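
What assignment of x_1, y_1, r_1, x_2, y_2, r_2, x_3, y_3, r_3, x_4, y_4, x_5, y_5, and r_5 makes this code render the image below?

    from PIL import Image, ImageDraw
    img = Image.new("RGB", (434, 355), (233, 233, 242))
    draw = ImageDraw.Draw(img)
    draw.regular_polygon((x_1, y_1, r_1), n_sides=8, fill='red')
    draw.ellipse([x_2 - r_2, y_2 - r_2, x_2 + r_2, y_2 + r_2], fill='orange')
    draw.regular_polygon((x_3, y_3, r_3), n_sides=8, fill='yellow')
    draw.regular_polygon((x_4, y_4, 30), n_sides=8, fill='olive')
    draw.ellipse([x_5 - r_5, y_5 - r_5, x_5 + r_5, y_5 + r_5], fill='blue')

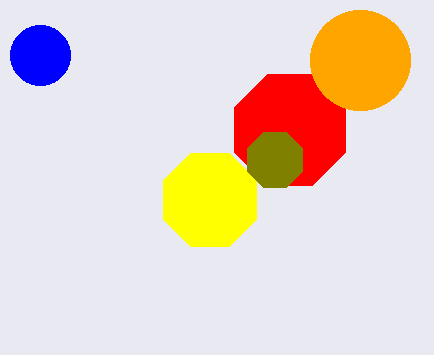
x_1 = 290
y_1 = 130
r_1 = 60
x_2 = 360
y_2 = 60
r_2 = 50
x_3 = 210
y_3 = 200
r_3 = 50
x_4 = 275
y_4 = 160
x_5 = 40
y_5 = 55
r_5 = 30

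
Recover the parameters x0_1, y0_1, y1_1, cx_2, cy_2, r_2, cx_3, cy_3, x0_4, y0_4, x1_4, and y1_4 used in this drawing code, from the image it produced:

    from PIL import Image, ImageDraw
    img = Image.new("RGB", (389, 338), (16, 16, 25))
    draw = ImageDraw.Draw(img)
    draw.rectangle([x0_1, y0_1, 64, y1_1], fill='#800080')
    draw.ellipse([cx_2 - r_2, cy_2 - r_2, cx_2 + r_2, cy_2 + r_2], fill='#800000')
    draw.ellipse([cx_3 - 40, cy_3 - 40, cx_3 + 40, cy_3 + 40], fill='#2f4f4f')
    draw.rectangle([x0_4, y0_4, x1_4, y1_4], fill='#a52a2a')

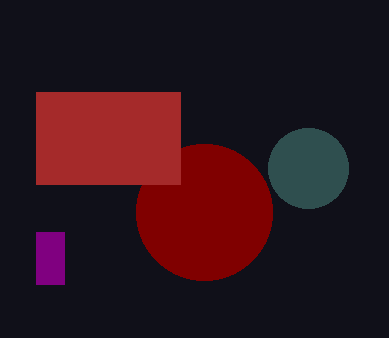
x0_1 = 36, y0_1 = 232, y1_1 = 284, cx_2 = 204, cy_2 = 212, r_2 = 68, cx_3 = 308, cy_3 = 168, x0_4 = 36, y0_4 = 92, x1_4 = 180, y1_4 = 184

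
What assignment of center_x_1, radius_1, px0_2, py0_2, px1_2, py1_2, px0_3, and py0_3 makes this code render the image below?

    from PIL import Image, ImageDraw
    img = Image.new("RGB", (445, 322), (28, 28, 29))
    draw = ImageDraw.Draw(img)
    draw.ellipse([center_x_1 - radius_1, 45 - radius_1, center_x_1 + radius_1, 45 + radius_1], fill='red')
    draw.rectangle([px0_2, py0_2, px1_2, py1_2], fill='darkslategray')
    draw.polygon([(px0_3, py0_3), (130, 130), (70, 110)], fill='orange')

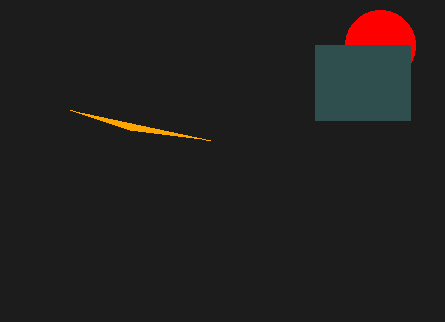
center_x_1 = 380, radius_1 = 35, px0_2 = 315, py0_2 = 45, px1_2 = 410, py1_2 = 120, px0_3 = 210, py0_3 = 140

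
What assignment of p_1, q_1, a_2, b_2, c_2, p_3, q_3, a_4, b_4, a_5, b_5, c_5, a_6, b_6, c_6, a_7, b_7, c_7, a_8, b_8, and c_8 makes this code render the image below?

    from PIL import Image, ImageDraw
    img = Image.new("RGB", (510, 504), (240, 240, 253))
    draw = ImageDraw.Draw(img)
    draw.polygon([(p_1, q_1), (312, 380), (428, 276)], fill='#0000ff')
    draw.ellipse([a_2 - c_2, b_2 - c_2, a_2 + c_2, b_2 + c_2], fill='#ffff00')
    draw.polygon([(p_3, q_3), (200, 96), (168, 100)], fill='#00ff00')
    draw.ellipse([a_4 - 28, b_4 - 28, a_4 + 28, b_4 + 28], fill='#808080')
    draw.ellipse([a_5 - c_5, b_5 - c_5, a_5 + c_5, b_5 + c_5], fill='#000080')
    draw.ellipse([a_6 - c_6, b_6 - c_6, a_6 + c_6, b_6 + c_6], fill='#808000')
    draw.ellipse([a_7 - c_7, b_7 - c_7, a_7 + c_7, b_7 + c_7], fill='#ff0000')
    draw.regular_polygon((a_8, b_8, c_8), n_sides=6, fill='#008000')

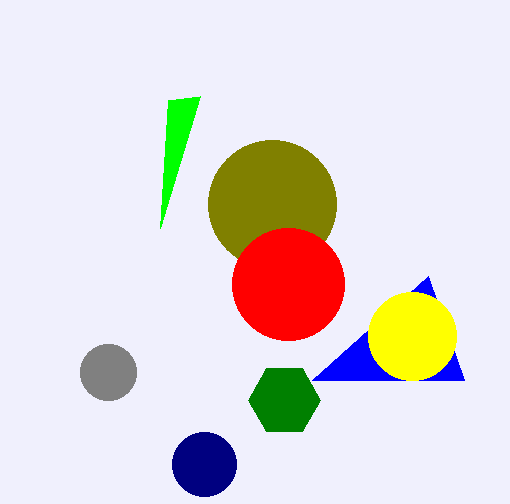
p_1 = 464; q_1 = 380; a_2 = 412; b_2 = 336; c_2 = 44; p_3 = 160; q_3 = 228; a_4 = 108; b_4 = 372; a_5 = 204; b_5 = 464; c_5 = 32; a_6 = 272; b_6 = 204; c_6 = 64; a_7 = 288; b_7 = 284; c_7 = 56; a_8 = 284; b_8 = 400; c_8 = 36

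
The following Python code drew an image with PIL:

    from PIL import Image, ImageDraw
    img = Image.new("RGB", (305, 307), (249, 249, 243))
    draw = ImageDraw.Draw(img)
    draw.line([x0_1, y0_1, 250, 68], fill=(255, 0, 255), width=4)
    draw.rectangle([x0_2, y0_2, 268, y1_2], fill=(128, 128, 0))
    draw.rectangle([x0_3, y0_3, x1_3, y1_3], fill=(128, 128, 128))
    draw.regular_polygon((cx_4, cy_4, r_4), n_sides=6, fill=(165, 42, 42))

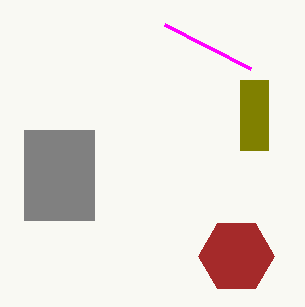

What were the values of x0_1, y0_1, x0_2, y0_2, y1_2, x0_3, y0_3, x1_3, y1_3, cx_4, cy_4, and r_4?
x0_1 = 164; y0_1 = 24; x0_2 = 240; y0_2 = 80; y1_2 = 150; x0_3 = 24; y0_3 = 130; x1_3 = 94; y1_3 = 220; cx_4 = 236; cy_4 = 256; r_4 = 38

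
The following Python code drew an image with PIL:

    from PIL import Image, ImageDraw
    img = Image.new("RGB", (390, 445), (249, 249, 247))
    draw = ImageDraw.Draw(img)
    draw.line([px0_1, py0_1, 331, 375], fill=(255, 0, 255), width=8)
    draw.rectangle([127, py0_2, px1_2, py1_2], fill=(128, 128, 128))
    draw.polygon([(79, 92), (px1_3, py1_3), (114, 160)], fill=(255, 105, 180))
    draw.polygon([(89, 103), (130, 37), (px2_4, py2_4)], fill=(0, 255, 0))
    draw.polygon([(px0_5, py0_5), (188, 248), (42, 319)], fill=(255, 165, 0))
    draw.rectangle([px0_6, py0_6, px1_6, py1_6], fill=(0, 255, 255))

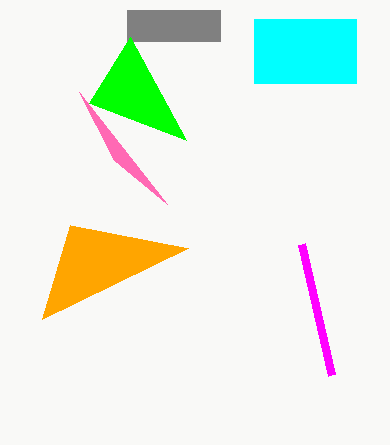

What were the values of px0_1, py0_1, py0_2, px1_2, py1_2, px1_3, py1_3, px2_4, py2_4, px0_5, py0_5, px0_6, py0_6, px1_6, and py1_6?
px0_1 = 301
py0_1 = 244
py0_2 = 10
px1_2 = 220
py1_2 = 41
px1_3 = 167
py1_3 = 204
px2_4 = 186
py2_4 = 140
px0_5 = 70
py0_5 = 225
px0_6 = 254
py0_6 = 19
px1_6 = 356
py1_6 = 83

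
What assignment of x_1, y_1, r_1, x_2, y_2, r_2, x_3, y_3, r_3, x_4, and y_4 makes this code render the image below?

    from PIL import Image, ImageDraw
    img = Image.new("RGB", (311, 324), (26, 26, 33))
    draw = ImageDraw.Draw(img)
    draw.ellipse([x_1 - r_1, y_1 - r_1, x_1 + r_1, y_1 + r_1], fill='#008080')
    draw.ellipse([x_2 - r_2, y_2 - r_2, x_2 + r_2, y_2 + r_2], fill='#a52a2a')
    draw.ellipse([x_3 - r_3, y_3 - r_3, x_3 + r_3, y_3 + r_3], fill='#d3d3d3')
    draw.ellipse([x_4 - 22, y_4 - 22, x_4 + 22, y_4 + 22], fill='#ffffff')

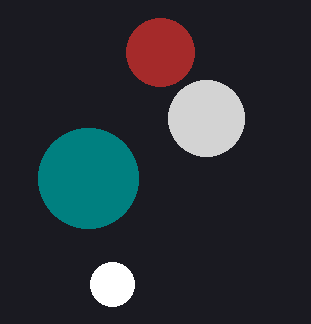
x_1 = 88; y_1 = 178; r_1 = 50; x_2 = 160; y_2 = 52; r_2 = 34; x_3 = 206; y_3 = 118; r_3 = 38; x_4 = 112; y_4 = 284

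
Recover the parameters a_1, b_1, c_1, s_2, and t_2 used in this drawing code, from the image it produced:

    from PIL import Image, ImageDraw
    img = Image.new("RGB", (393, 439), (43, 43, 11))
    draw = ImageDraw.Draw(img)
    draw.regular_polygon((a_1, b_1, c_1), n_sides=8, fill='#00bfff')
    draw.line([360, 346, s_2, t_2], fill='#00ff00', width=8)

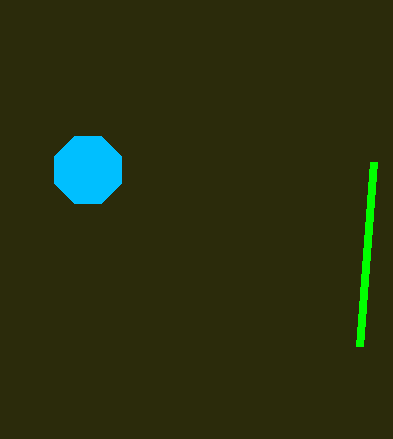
a_1 = 88; b_1 = 170; c_1 = 36; s_2 = 374; t_2 = 162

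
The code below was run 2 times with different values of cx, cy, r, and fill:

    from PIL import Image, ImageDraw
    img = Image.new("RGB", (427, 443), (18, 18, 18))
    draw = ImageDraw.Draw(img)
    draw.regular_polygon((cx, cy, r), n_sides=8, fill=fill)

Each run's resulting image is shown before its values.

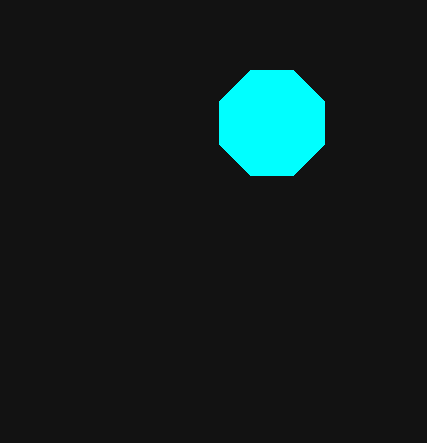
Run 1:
cx = 272; cy = 123; r = 57; fill = 'cyan'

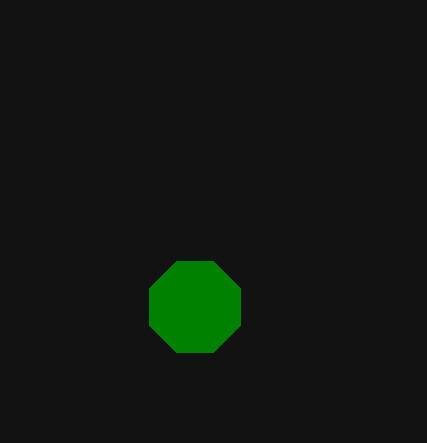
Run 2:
cx = 195
cy = 307
r = 49
fill = 'green'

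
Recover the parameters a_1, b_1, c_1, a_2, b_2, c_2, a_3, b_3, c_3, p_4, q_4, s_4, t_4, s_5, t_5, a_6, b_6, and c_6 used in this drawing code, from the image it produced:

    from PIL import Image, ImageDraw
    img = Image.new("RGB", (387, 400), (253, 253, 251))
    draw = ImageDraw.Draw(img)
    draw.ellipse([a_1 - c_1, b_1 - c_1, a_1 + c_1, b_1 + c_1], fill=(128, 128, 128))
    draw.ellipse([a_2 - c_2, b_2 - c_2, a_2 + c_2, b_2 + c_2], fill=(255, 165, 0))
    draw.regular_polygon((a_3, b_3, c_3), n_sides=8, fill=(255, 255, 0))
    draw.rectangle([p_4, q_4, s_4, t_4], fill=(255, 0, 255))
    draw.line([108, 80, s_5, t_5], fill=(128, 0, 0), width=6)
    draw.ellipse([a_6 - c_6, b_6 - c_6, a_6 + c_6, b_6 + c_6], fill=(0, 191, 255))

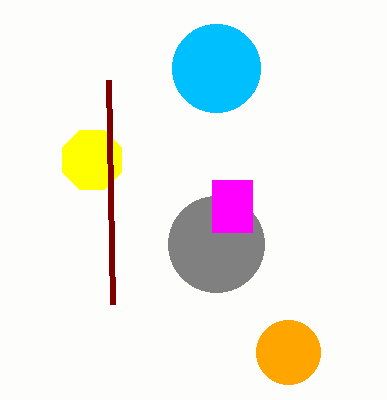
a_1 = 216; b_1 = 244; c_1 = 48; a_2 = 288; b_2 = 352; c_2 = 32; a_3 = 92; b_3 = 160; c_3 = 32; p_4 = 212; q_4 = 180; s_4 = 252; t_4 = 232; s_5 = 112; t_5 = 304; a_6 = 216; b_6 = 68; c_6 = 44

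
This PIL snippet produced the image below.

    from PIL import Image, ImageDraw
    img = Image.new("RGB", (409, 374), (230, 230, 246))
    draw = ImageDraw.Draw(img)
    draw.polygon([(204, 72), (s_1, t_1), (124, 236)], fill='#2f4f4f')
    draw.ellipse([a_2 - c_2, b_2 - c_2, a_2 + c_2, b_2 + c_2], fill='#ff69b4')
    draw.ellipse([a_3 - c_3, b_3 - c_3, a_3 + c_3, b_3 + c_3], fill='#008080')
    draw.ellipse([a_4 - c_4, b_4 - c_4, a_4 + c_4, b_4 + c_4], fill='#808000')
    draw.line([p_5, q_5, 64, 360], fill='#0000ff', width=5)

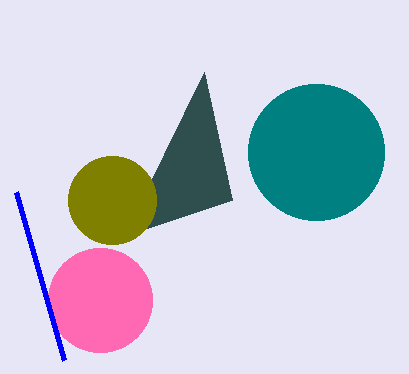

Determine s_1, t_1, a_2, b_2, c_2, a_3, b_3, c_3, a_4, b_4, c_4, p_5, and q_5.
s_1 = 232; t_1 = 200; a_2 = 100; b_2 = 300; c_2 = 52; a_3 = 316; b_3 = 152; c_3 = 68; a_4 = 112; b_4 = 200; c_4 = 44; p_5 = 16; q_5 = 192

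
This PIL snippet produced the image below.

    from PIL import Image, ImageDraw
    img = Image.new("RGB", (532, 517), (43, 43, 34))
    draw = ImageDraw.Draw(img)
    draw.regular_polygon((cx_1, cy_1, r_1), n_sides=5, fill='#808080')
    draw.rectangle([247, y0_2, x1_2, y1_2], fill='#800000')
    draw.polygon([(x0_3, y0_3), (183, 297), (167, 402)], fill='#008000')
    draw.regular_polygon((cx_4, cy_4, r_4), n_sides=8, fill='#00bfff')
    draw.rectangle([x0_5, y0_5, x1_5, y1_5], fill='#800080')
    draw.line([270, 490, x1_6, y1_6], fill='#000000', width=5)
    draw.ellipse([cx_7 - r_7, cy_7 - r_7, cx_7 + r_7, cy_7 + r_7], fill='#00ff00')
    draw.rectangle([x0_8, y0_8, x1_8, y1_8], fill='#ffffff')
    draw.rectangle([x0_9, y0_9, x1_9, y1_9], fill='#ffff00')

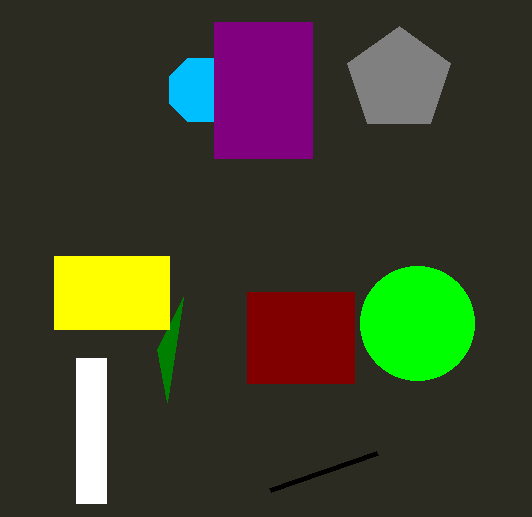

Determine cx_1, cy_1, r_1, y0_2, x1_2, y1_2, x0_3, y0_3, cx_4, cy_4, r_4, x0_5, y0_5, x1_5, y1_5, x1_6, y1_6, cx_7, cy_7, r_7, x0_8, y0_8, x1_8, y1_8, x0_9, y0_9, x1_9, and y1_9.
cx_1 = 399, cy_1 = 80, r_1 = 54, y0_2 = 292, x1_2 = 354, y1_2 = 383, x0_3 = 157, y0_3 = 349, cx_4 = 201, cy_4 = 90, r_4 = 34, x0_5 = 214, y0_5 = 22, x1_5 = 312, y1_5 = 158, x1_6 = 377, y1_6 = 453, cx_7 = 417, cy_7 = 323, r_7 = 57, x0_8 = 76, y0_8 = 358, x1_8 = 106, y1_8 = 503, x0_9 = 54, y0_9 = 256, x1_9 = 169, y1_9 = 329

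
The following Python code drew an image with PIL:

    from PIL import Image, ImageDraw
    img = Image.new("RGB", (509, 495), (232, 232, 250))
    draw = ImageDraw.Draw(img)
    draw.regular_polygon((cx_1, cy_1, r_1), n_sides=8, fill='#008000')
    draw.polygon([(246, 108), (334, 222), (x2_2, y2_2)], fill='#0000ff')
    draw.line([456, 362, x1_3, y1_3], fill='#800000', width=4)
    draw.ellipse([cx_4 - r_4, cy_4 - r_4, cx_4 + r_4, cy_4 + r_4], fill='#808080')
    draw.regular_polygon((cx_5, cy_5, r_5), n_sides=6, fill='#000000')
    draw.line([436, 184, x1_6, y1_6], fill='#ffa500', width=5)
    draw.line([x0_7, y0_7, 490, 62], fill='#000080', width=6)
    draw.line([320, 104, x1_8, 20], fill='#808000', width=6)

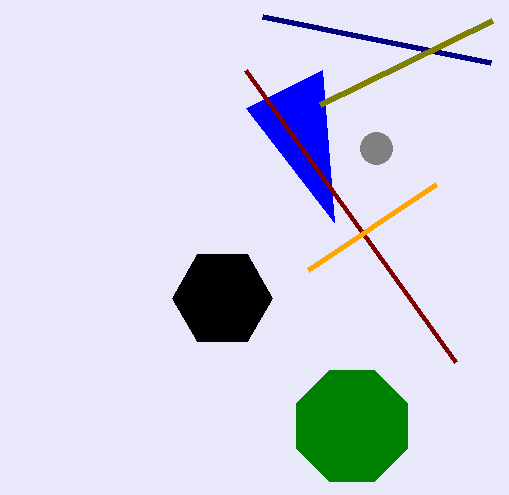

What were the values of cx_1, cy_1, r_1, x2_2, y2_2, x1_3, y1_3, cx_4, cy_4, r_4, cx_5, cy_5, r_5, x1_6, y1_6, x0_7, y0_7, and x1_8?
cx_1 = 352; cy_1 = 426; r_1 = 60; x2_2 = 322; y2_2 = 70; x1_3 = 246; y1_3 = 70; cx_4 = 376; cy_4 = 148; r_4 = 16; cx_5 = 222; cy_5 = 298; r_5 = 50; x1_6 = 308; y1_6 = 270; x0_7 = 262; y0_7 = 16; x1_8 = 492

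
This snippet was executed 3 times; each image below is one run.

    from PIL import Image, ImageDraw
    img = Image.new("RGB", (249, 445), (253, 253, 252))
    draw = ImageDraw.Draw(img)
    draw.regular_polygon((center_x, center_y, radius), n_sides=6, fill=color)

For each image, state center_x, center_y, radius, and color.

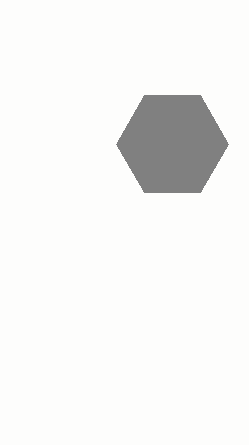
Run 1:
center_x = 172, center_y = 144, radius = 56, color = 'gray'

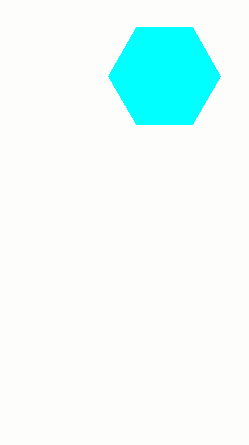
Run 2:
center_x = 164, center_y = 76, radius = 56, color = 'cyan'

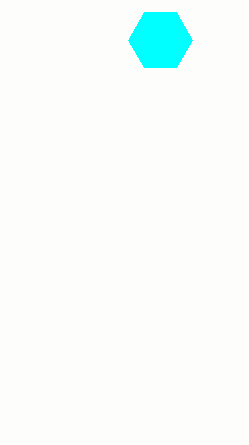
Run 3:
center_x = 160; center_y = 40; radius = 32; color = 'cyan'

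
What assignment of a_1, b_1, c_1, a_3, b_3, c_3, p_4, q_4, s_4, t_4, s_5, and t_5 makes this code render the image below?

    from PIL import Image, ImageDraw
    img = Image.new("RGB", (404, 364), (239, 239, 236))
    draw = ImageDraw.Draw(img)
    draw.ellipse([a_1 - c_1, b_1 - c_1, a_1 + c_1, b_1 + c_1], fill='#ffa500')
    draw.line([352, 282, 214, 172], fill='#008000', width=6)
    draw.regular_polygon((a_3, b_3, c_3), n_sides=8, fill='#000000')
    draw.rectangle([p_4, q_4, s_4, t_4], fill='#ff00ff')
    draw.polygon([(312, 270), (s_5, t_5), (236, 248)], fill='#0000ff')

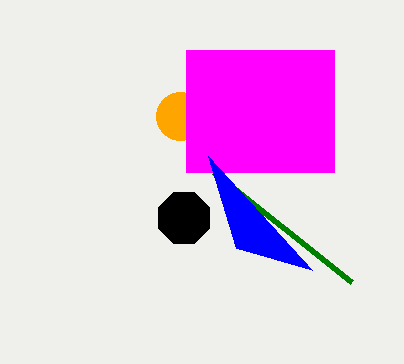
a_1 = 180
b_1 = 116
c_1 = 24
a_3 = 184
b_3 = 218
c_3 = 28
p_4 = 186
q_4 = 50
s_4 = 334
t_4 = 172
s_5 = 208
t_5 = 156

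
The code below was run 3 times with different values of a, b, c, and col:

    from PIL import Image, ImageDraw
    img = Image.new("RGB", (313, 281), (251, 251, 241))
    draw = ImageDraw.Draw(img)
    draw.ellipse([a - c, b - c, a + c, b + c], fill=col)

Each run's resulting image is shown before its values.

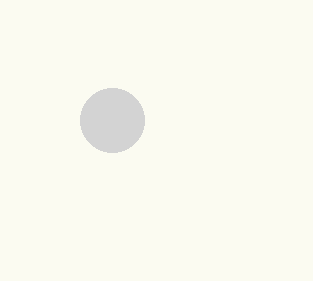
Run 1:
a = 112
b = 120
c = 32
col = 'lightgray'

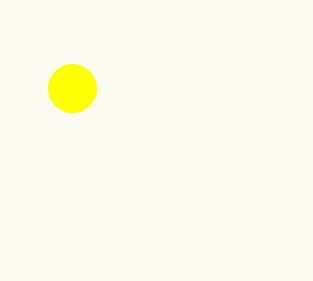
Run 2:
a = 72; b = 88; c = 24; col = 'yellow'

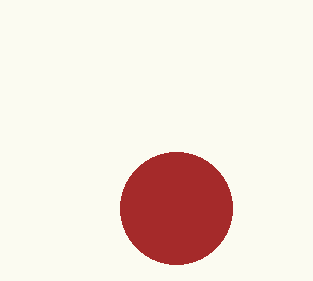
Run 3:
a = 176; b = 208; c = 56; col = 'brown'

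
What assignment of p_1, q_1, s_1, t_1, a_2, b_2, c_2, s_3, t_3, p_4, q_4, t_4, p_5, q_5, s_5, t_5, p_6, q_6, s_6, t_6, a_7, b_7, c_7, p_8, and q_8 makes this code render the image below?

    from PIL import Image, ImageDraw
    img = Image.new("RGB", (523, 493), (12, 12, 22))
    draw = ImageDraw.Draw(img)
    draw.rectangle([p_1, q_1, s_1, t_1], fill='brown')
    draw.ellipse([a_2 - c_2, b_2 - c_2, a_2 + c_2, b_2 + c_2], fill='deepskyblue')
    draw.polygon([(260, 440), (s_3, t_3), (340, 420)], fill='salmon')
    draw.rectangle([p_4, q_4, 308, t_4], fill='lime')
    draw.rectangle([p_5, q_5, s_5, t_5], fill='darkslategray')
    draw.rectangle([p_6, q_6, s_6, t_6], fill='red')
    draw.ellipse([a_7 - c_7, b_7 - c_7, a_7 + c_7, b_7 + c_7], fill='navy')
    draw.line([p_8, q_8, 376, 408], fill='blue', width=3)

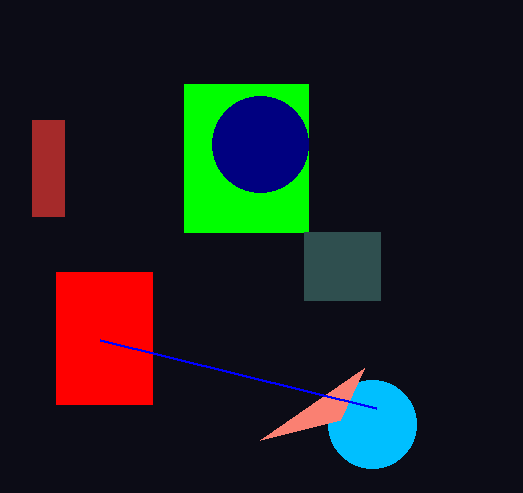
p_1 = 32; q_1 = 120; s_1 = 64; t_1 = 216; a_2 = 372; b_2 = 424; c_2 = 44; s_3 = 364; t_3 = 368; p_4 = 184; q_4 = 84; t_4 = 232; p_5 = 304; q_5 = 232; s_5 = 380; t_5 = 300; p_6 = 56; q_6 = 272; s_6 = 152; t_6 = 404; a_7 = 260; b_7 = 144; c_7 = 48; p_8 = 100; q_8 = 340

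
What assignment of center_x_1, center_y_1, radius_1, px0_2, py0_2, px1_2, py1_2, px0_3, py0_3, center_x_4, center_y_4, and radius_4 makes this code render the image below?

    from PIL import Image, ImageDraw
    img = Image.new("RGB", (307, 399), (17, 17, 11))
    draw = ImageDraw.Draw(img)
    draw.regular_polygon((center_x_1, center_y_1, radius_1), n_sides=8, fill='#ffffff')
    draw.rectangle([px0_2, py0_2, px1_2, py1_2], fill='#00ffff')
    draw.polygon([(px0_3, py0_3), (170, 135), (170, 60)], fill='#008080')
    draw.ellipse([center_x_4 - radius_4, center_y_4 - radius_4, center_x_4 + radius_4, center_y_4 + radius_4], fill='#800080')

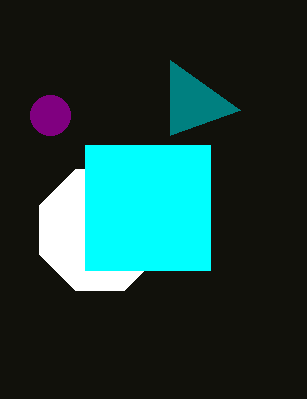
center_x_1 = 100
center_y_1 = 230
radius_1 = 65
px0_2 = 85
py0_2 = 145
px1_2 = 210
py1_2 = 270
px0_3 = 240
py0_3 = 110
center_x_4 = 50
center_y_4 = 115
radius_4 = 20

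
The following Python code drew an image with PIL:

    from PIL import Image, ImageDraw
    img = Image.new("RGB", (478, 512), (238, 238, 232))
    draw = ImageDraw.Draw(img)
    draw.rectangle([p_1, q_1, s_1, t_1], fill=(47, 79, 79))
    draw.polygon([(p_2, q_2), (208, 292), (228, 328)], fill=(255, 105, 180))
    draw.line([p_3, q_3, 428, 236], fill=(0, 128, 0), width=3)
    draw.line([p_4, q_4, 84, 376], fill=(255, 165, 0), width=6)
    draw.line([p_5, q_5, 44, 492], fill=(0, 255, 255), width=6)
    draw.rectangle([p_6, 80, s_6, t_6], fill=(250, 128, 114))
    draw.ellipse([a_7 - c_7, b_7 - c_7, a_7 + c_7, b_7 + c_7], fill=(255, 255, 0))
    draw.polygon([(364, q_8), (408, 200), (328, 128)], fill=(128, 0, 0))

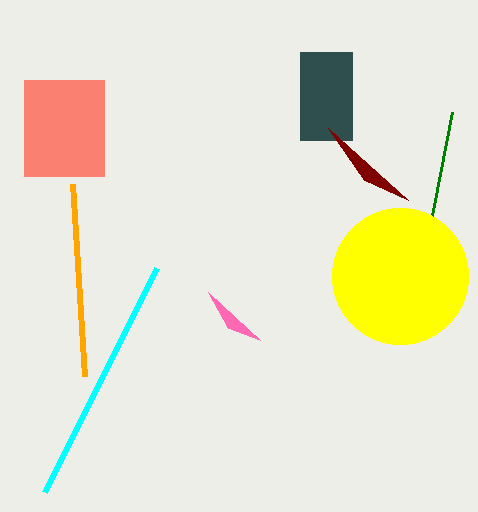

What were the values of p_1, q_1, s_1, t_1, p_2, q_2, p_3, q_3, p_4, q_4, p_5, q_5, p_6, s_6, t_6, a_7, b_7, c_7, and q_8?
p_1 = 300, q_1 = 52, s_1 = 352, t_1 = 140, p_2 = 260, q_2 = 340, p_3 = 452, q_3 = 112, p_4 = 72, q_4 = 184, p_5 = 156, q_5 = 268, p_6 = 24, s_6 = 104, t_6 = 176, a_7 = 400, b_7 = 276, c_7 = 68, q_8 = 180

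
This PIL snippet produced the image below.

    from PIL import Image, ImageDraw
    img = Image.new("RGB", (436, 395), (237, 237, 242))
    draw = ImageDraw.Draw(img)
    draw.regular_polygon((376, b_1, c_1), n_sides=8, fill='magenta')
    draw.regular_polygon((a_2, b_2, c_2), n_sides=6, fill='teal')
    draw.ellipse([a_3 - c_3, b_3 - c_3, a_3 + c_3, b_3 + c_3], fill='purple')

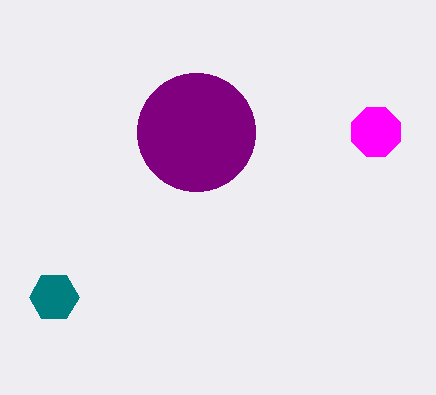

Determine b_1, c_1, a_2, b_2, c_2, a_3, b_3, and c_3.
b_1 = 132, c_1 = 26, a_2 = 54, b_2 = 297, c_2 = 25, a_3 = 196, b_3 = 132, c_3 = 59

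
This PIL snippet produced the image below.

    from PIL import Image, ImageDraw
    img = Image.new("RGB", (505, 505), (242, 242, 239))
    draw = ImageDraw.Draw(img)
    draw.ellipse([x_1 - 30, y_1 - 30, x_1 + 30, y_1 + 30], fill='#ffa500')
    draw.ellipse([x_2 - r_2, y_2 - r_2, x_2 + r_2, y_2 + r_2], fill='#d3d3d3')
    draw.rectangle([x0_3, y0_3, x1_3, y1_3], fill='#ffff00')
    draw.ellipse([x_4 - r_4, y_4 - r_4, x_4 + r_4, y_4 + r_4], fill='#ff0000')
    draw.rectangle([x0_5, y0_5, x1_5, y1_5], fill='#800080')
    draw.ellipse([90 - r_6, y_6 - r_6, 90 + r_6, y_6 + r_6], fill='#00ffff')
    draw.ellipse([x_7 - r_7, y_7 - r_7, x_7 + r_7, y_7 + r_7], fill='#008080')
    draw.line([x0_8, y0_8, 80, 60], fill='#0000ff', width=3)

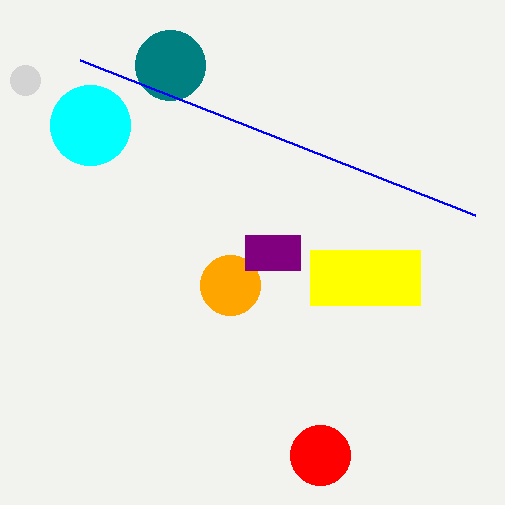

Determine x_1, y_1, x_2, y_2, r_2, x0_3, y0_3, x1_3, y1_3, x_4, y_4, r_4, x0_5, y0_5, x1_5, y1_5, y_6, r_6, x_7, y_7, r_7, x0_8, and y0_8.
x_1 = 230; y_1 = 285; x_2 = 25; y_2 = 80; r_2 = 15; x0_3 = 310; y0_3 = 250; x1_3 = 420; y1_3 = 305; x_4 = 320; y_4 = 455; r_4 = 30; x0_5 = 245; y0_5 = 235; x1_5 = 300; y1_5 = 270; y_6 = 125; r_6 = 40; x_7 = 170; y_7 = 65; r_7 = 35; x0_8 = 475; y0_8 = 215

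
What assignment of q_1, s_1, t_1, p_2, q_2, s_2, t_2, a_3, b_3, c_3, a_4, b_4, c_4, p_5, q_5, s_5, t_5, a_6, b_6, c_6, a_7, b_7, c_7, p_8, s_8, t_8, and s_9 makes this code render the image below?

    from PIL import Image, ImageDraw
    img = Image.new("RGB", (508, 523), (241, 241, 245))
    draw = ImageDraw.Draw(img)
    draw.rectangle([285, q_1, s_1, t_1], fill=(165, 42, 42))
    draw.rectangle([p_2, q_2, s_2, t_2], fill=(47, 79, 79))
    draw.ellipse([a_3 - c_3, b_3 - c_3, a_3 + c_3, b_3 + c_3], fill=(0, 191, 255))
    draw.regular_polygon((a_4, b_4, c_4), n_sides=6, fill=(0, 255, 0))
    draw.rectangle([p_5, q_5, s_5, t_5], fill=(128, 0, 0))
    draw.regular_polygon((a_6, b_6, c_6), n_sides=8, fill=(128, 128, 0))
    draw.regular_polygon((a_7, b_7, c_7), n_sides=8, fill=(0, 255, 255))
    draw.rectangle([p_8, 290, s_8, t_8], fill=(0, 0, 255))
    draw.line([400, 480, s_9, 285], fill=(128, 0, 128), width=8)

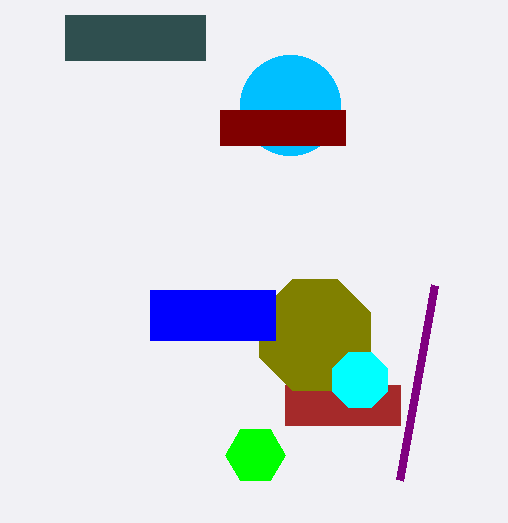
q_1 = 385, s_1 = 400, t_1 = 425, p_2 = 65, q_2 = 15, s_2 = 205, t_2 = 60, a_3 = 290, b_3 = 105, c_3 = 50, a_4 = 255, b_4 = 455, c_4 = 30, p_5 = 220, q_5 = 110, s_5 = 345, t_5 = 145, a_6 = 315, b_6 = 335, c_6 = 60, a_7 = 360, b_7 = 380, c_7 = 30, p_8 = 150, s_8 = 275, t_8 = 340, s_9 = 435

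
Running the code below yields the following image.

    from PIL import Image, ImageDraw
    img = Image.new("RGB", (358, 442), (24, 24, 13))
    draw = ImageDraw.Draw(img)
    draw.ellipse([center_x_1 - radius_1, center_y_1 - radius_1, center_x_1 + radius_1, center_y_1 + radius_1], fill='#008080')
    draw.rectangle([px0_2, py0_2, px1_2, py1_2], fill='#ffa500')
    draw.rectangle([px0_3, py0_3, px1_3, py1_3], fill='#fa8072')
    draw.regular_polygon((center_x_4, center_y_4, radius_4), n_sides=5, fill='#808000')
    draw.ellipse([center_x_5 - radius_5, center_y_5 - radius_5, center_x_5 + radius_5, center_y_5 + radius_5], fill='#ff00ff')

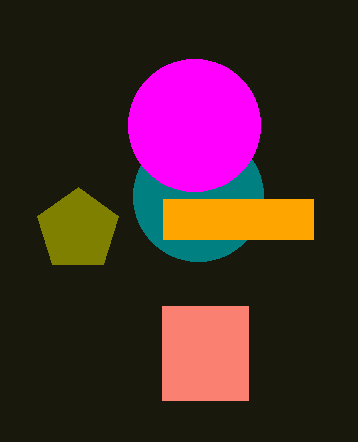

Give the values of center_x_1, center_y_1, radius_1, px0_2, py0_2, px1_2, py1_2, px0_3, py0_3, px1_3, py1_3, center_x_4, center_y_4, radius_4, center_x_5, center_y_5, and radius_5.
center_x_1 = 198; center_y_1 = 196; radius_1 = 65; px0_2 = 163; py0_2 = 199; px1_2 = 313; py1_2 = 239; px0_3 = 162; py0_3 = 306; px1_3 = 248; py1_3 = 400; center_x_4 = 78; center_y_4 = 230; radius_4 = 43; center_x_5 = 194; center_y_5 = 125; radius_5 = 66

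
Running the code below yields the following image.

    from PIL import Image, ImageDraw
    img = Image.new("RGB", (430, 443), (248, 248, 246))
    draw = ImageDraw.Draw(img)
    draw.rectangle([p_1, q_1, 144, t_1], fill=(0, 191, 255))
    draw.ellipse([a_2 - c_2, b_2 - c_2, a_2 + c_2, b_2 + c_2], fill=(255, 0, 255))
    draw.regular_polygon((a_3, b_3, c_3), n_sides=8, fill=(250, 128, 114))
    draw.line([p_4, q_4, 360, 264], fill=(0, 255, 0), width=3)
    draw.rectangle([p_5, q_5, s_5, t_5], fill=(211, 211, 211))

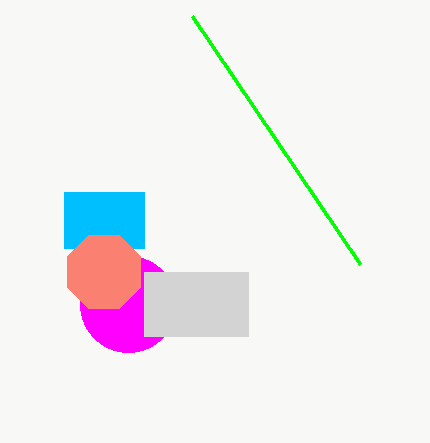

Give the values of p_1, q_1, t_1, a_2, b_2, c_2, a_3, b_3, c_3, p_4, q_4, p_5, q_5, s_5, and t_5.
p_1 = 64, q_1 = 192, t_1 = 248, a_2 = 128, b_2 = 304, c_2 = 48, a_3 = 104, b_3 = 272, c_3 = 40, p_4 = 192, q_4 = 16, p_5 = 144, q_5 = 272, s_5 = 248, t_5 = 336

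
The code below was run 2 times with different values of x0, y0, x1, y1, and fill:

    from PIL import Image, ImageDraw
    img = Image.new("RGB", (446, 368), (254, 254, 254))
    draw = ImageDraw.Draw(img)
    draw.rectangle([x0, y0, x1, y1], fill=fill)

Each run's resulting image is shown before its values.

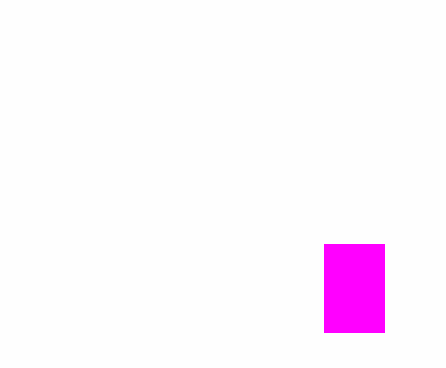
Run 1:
x0 = 324; y0 = 244; x1 = 384; y1 = 332; fill = 'magenta'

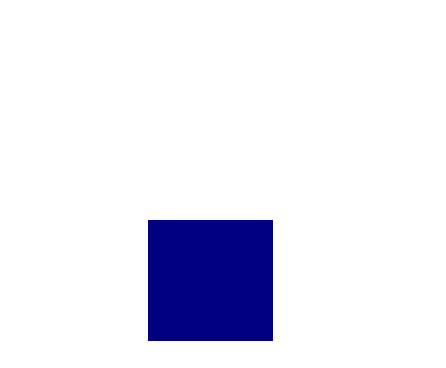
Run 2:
x0 = 148; y0 = 220; x1 = 272; y1 = 340; fill = 'navy'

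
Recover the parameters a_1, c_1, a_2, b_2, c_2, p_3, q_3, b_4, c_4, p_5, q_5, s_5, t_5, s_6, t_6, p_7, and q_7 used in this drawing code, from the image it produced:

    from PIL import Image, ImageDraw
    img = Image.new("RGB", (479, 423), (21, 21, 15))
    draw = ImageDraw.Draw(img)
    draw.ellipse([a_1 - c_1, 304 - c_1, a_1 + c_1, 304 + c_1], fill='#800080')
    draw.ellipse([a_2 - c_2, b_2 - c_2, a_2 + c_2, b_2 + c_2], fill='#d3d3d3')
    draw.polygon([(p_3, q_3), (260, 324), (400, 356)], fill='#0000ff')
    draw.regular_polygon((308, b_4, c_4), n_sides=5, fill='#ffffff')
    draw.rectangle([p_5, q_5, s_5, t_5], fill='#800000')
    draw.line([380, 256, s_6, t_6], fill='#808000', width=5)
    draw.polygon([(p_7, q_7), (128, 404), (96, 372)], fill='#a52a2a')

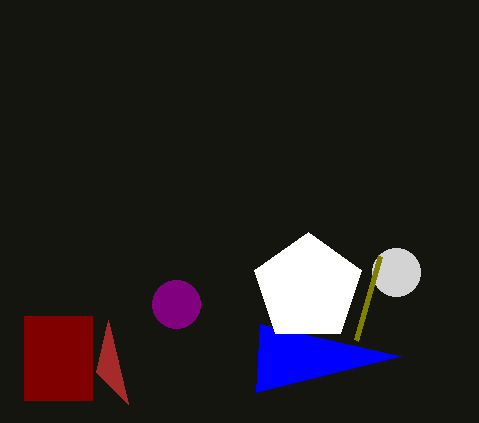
a_1 = 176, c_1 = 24, a_2 = 396, b_2 = 272, c_2 = 24, p_3 = 256, q_3 = 392, b_4 = 288, c_4 = 56, p_5 = 24, q_5 = 316, s_5 = 92, t_5 = 400, s_6 = 356, t_6 = 340, p_7 = 108, q_7 = 320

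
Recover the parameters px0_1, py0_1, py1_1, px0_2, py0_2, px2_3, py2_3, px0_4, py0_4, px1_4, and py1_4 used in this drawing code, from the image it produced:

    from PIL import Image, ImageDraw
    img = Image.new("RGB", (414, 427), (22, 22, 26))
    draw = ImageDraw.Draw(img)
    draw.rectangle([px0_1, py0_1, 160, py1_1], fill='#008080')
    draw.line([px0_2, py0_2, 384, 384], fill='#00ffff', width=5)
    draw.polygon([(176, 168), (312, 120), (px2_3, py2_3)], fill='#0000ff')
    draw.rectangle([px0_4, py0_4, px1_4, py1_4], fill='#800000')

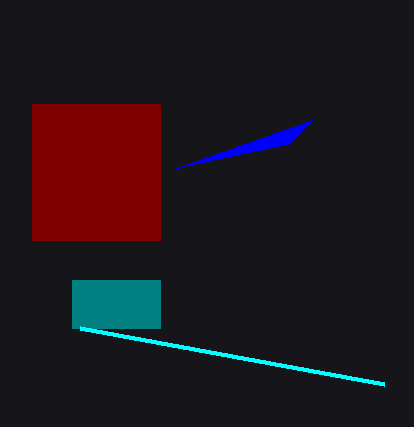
px0_1 = 72
py0_1 = 280
py1_1 = 328
px0_2 = 80
py0_2 = 328
px2_3 = 288
py2_3 = 144
px0_4 = 32
py0_4 = 104
px1_4 = 160
py1_4 = 240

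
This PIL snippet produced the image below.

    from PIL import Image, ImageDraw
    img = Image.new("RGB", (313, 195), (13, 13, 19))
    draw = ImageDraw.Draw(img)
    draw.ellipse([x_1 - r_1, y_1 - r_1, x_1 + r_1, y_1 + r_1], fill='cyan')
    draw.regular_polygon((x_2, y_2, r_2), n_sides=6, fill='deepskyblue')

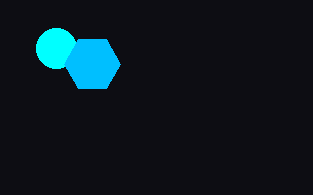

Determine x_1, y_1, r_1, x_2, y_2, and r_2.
x_1 = 56; y_1 = 48; r_1 = 20; x_2 = 92; y_2 = 64; r_2 = 28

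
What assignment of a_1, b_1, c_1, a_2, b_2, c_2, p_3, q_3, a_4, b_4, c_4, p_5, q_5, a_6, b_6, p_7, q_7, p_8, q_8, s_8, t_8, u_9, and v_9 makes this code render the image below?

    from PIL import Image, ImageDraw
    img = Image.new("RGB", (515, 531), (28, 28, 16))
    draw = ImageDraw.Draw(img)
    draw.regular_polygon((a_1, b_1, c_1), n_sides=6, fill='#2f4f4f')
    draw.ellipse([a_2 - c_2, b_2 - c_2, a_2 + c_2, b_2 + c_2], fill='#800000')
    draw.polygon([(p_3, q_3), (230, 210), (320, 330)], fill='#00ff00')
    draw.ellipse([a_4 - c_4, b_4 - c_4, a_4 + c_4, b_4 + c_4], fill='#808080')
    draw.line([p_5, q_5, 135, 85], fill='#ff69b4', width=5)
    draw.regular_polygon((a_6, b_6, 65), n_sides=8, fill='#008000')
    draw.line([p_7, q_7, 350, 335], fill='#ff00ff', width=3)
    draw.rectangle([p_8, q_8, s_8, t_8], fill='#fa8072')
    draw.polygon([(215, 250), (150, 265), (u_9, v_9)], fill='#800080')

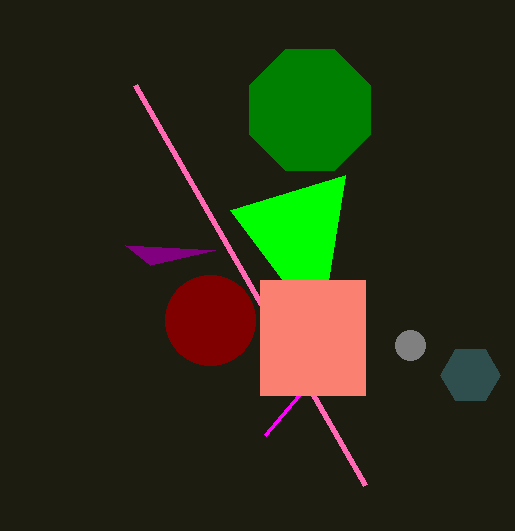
a_1 = 470, b_1 = 375, c_1 = 30, a_2 = 210, b_2 = 320, c_2 = 45, p_3 = 345, q_3 = 175, a_4 = 410, b_4 = 345, c_4 = 15, p_5 = 365, q_5 = 485, a_6 = 310, b_6 = 110, p_7 = 265, q_7 = 435, p_8 = 260, q_8 = 280, s_8 = 365, t_8 = 395, u_9 = 125, v_9 = 245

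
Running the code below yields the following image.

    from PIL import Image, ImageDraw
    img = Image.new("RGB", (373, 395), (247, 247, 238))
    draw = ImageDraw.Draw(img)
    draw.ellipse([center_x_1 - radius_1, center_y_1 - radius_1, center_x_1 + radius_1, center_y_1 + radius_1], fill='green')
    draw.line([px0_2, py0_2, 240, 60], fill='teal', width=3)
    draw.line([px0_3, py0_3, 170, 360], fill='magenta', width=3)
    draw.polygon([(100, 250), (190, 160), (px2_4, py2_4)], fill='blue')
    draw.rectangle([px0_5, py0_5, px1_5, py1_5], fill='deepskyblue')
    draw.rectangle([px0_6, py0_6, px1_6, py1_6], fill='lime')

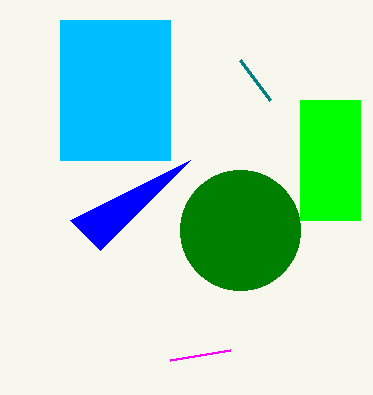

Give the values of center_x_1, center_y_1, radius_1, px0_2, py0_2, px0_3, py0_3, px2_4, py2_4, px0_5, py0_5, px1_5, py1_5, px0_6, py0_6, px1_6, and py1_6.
center_x_1 = 240; center_y_1 = 230; radius_1 = 60; px0_2 = 270; py0_2 = 100; px0_3 = 230; py0_3 = 350; px2_4 = 70; py2_4 = 220; px0_5 = 60; py0_5 = 20; px1_5 = 170; py1_5 = 160; px0_6 = 300; py0_6 = 100; px1_6 = 360; py1_6 = 220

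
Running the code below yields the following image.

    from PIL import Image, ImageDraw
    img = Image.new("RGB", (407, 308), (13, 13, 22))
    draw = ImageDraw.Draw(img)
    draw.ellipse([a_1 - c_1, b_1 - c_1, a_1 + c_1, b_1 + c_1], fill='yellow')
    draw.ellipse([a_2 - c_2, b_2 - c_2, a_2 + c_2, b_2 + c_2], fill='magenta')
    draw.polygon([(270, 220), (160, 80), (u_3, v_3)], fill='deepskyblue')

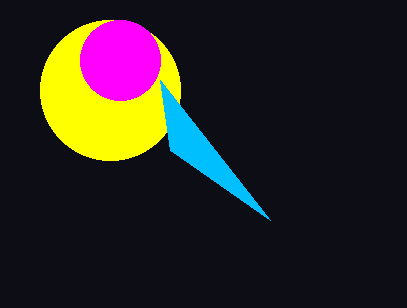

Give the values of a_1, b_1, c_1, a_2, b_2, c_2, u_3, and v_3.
a_1 = 110
b_1 = 90
c_1 = 70
a_2 = 120
b_2 = 60
c_2 = 40
u_3 = 170
v_3 = 150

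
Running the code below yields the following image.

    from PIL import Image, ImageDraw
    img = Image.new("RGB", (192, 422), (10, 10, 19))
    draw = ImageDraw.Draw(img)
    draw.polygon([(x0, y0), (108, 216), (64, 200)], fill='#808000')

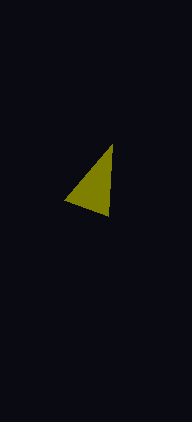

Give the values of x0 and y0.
x0 = 112
y0 = 144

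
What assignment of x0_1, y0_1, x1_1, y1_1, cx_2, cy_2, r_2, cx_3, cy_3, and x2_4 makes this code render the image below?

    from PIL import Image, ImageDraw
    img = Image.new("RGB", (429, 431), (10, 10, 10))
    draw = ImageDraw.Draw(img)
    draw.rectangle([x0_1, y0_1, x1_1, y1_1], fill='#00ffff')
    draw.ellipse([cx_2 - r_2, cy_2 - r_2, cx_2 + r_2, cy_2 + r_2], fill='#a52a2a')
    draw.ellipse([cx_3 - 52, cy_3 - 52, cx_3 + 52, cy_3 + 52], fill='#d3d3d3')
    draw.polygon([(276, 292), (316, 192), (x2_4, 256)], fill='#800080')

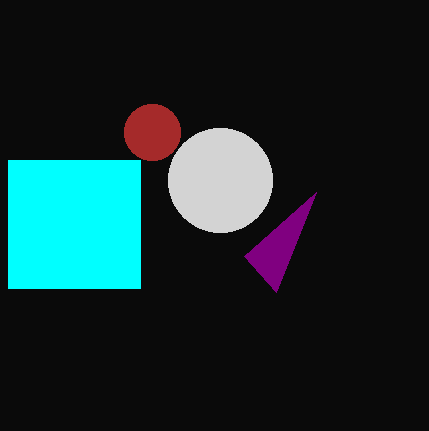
x0_1 = 8
y0_1 = 160
x1_1 = 140
y1_1 = 288
cx_2 = 152
cy_2 = 132
r_2 = 28
cx_3 = 220
cy_3 = 180
x2_4 = 244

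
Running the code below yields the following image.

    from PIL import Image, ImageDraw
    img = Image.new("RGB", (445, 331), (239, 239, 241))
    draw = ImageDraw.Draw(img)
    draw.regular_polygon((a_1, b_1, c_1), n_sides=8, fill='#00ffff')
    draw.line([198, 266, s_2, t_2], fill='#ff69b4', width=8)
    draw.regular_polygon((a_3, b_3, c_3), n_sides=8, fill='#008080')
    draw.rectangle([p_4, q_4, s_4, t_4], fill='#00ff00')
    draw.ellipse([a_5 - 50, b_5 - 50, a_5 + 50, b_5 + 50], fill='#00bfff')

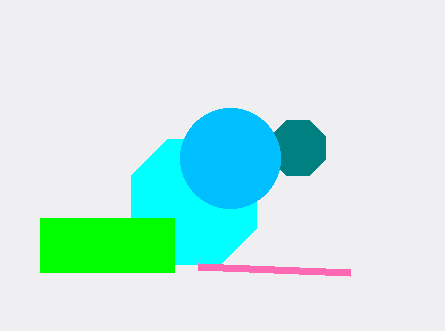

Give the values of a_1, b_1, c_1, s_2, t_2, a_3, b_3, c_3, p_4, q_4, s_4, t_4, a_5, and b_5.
a_1 = 194, b_1 = 202, c_1 = 68, s_2 = 350, t_2 = 272, a_3 = 298, b_3 = 148, c_3 = 30, p_4 = 40, q_4 = 218, s_4 = 174, t_4 = 272, a_5 = 230, b_5 = 158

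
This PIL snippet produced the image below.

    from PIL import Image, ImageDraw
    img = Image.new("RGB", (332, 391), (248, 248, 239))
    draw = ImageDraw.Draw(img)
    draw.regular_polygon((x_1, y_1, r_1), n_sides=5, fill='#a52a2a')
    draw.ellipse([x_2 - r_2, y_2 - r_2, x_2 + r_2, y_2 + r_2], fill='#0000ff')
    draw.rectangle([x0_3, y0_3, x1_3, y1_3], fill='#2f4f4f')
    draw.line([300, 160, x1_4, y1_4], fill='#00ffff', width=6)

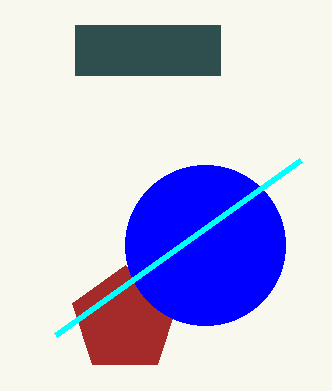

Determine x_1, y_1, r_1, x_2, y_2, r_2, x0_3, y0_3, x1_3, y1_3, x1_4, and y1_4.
x_1 = 125; y_1 = 320; r_1 = 55; x_2 = 205; y_2 = 245; r_2 = 80; x0_3 = 75; y0_3 = 25; x1_3 = 220; y1_3 = 75; x1_4 = 55; y1_4 = 335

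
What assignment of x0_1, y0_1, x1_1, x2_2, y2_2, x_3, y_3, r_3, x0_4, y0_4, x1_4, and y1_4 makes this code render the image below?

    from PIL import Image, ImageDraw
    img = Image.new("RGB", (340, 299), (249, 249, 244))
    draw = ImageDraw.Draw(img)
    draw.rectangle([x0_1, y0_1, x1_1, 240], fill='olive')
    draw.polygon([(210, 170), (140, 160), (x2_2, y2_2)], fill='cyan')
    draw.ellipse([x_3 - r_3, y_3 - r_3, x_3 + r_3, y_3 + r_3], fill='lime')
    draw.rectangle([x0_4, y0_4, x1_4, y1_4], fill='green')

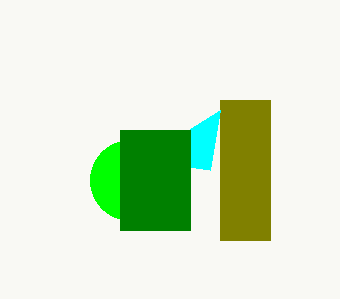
x0_1 = 220, y0_1 = 100, x1_1 = 270, x2_2 = 220, y2_2 = 110, x_3 = 130, y_3 = 180, r_3 = 40, x0_4 = 120, y0_4 = 130, x1_4 = 190, y1_4 = 230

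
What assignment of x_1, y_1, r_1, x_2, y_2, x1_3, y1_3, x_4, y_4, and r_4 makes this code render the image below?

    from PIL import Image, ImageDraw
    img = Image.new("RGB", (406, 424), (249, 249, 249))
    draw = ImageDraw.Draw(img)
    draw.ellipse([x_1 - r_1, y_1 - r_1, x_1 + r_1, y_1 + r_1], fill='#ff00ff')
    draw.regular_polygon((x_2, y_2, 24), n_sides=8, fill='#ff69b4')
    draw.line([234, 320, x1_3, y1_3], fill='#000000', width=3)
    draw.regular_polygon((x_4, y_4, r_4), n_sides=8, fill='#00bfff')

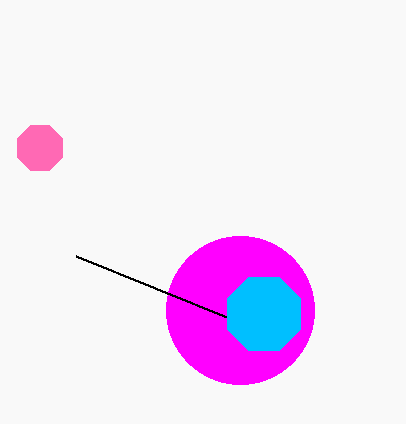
x_1 = 240; y_1 = 310; r_1 = 74; x_2 = 40; y_2 = 148; x1_3 = 76; y1_3 = 256; x_4 = 264; y_4 = 314; r_4 = 40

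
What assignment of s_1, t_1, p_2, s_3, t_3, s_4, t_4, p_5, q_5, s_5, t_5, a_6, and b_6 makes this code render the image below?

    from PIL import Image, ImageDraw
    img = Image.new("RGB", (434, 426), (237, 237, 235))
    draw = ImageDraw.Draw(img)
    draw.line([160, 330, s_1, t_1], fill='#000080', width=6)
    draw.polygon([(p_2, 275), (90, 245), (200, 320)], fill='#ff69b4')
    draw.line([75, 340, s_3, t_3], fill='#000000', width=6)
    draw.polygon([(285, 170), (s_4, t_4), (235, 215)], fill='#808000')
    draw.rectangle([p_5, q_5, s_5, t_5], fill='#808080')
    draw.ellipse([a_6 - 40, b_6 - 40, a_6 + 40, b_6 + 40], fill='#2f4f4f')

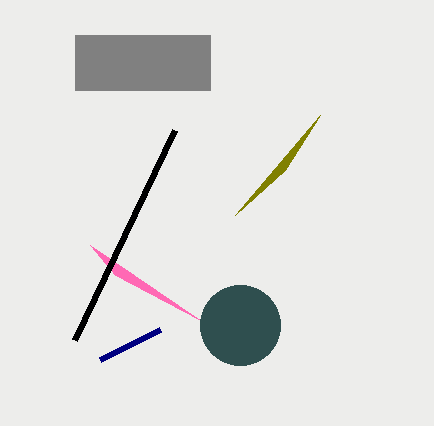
s_1 = 100
t_1 = 360
p_2 = 115
s_3 = 175
t_3 = 130
s_4 = 320
t_4 = 115
p_5 = 75
q_5 = 35
s_5 = 210
t_5 = 90
a_6 = 240
b_6 = 325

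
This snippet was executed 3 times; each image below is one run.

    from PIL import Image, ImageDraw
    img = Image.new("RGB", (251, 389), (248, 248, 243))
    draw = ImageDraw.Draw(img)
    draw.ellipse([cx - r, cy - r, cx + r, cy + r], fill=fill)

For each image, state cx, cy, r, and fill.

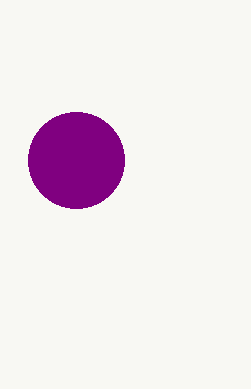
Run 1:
cx = 76, cy = 160, r = 48, fill = 'purple'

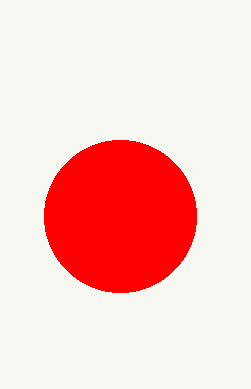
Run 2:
cx = 120
cy = 216
r = 76
fill = 'red'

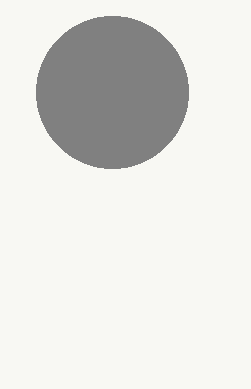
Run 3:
cx = 112
cy = 92
r = 76
fill = 'gray'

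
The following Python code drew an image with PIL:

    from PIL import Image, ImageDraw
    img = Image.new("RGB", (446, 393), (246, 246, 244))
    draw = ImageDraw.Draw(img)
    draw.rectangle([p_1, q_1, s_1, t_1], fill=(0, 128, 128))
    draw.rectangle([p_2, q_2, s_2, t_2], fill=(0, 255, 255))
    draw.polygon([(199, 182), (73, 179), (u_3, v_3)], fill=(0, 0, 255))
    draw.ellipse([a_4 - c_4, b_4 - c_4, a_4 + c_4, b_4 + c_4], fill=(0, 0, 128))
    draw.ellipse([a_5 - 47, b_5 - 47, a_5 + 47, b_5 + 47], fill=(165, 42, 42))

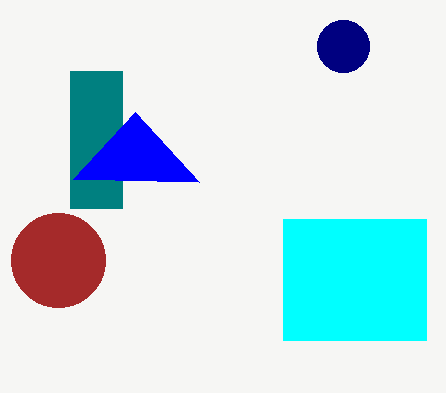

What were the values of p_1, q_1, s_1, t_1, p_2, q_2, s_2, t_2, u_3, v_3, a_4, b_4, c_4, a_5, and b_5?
p_1 = 70; q_1 = 71; s_1 = 122; t_1 = 208; p_2 = 283; q_2 = 219; s_2 = 426; t_2 = 340; u_3 = 135; v_3 = 112; a_4 = 343; b_4 = 46; c_4 = 26; a_5 = 58; b_5 = 260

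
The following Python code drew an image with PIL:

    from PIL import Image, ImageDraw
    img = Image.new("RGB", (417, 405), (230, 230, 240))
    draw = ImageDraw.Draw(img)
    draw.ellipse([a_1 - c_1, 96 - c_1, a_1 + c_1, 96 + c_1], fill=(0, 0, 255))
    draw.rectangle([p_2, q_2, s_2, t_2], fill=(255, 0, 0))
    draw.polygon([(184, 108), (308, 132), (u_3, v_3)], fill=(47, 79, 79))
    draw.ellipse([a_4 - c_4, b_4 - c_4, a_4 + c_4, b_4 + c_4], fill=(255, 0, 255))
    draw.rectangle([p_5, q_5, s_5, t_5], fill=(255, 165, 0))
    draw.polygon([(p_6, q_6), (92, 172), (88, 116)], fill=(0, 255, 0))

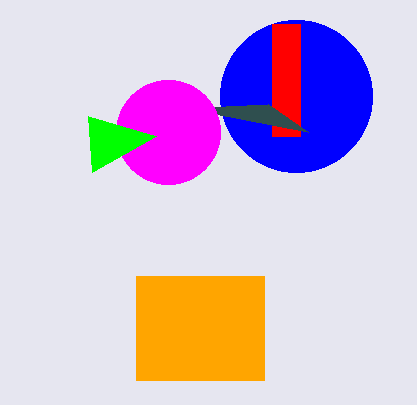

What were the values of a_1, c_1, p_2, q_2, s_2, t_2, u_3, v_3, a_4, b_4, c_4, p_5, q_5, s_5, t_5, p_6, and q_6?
a_1 = 296, c_1 = 76, p_2 = 272, q_2 = 24, s_2 = 300, t_2 = 136, u_3 = 268, v_3 = 104, a_4 = 168, b_4 = 132, c_4 = 52, p_5 = 136, q_5 = 276, s_5 = 264, t_5 = 380, p_6 = 156, q_6 = 136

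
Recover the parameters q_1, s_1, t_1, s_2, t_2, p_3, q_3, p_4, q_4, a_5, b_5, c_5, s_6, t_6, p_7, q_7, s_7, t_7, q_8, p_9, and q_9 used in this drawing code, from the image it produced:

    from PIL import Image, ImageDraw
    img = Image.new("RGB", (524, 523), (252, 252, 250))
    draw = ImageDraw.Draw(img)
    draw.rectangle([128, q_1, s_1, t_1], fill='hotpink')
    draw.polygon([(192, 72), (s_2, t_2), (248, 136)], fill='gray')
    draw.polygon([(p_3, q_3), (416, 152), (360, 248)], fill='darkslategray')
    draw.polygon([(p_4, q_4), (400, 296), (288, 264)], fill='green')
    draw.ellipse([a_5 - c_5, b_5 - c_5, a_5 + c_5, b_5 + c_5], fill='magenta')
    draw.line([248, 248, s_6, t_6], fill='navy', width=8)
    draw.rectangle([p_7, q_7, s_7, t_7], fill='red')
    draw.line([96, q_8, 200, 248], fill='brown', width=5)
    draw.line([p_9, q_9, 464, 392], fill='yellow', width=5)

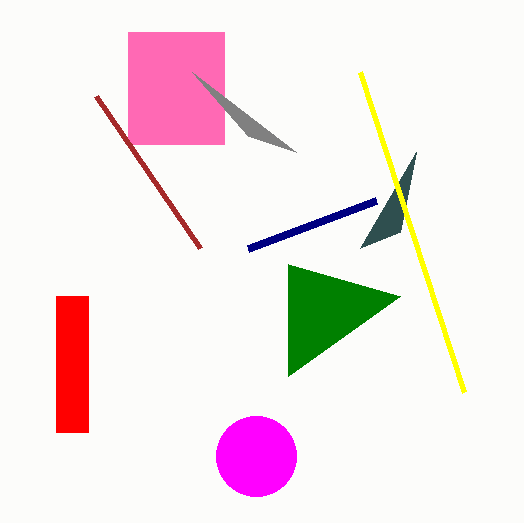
q_1 = 32; s_1 = 224; t_1 = 144; s_2 = 296; t_2 = 152; p_3 = 400; q_3 = 232; p_4 = 288; q_4 = 376; a_5 = 256; b_5 = 456; c_5 = 40; s_6 = 376; t_6 = 200; p_7 = 56; q_7 = 296; s_7 = 88; t_7 = 432; q_8 = 96; p_9 = 360; q_9 = 72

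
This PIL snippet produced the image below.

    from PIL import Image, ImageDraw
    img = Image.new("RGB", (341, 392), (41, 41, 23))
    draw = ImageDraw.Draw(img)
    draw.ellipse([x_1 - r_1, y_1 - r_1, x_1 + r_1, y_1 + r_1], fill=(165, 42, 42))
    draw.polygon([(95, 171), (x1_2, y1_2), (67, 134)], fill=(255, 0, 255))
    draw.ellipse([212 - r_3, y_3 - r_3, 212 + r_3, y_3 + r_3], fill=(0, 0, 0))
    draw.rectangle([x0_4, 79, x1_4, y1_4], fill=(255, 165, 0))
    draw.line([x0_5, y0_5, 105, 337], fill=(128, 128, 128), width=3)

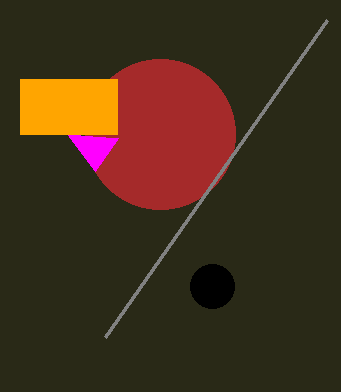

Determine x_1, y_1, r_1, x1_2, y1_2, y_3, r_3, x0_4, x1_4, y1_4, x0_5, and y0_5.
x_1 = 160; y_1 = 134; r_1 = 75; x1_2 = 118; y1_2 = 138; y_3 = 286; r_3 = 22; x0_4 = 20; x1_4 = 117; y1_4 = 134; x0_5 = 327; y0_5 = 20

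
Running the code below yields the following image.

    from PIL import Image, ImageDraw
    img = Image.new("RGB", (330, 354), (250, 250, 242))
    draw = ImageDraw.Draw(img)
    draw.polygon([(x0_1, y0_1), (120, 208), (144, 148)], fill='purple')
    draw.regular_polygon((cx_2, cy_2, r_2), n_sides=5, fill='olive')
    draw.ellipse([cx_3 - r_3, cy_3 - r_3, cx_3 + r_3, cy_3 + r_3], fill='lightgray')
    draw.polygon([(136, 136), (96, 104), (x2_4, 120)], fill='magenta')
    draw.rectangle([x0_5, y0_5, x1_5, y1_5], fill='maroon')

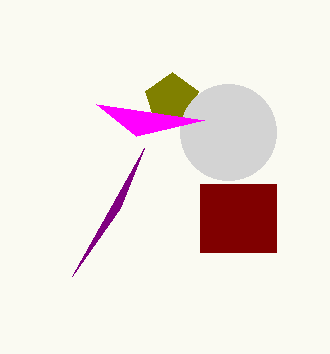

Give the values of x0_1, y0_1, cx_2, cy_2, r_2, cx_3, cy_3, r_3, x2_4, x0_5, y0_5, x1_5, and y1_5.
x0_1 = 72
y0_1 = 276
cx_2 = 172
cy_2 = 100
r_2 = 28
cx_3 = 228
cy_3 = 132
r_3 = 48
x2_4 = 204
x0_5 = 200
y0_5 = 184
x1_5 = 276
y1_5 = 252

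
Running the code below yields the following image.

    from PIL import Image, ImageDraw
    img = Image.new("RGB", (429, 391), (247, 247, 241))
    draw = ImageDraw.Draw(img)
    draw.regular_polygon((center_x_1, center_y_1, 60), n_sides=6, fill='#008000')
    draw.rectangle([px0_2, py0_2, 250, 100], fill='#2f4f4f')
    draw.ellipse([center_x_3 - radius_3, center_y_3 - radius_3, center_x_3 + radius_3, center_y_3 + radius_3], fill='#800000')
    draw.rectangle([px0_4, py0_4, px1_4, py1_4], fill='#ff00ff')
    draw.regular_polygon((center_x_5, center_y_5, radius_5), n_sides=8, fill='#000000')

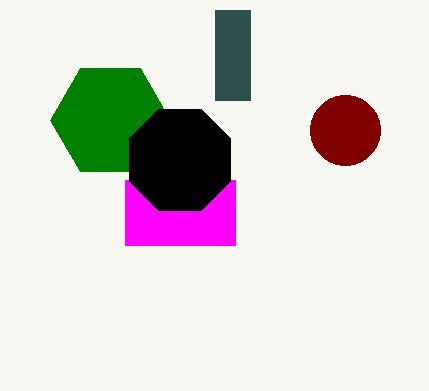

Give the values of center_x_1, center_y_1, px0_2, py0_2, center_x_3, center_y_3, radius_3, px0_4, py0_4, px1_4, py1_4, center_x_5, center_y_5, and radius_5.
center_x_1 = 110; center_y_1 = 120; px0_2 = 215; py0_2 = 10; center_x_3 = 345; center_y_3 = 130; radius_3 = 35; px0_4 = 125; py0_4 = 180; px1_4 = 235; py1_4 = 245; center_x_5 = 180; center_y_5 = 160; radius_5 = 55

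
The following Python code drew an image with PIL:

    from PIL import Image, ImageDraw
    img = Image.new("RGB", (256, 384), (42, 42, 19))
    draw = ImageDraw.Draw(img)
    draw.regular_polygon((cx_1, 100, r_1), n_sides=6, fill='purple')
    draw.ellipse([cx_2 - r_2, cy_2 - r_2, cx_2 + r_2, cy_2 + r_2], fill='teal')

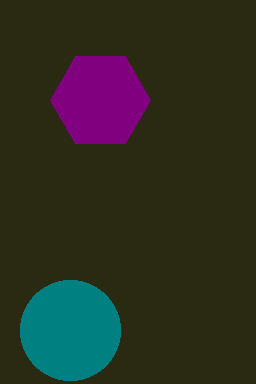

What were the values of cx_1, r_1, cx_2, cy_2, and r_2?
cx_1 = 100, r_1 = 50, cx_2 = 70, cy_2 = 330, r_2 = 50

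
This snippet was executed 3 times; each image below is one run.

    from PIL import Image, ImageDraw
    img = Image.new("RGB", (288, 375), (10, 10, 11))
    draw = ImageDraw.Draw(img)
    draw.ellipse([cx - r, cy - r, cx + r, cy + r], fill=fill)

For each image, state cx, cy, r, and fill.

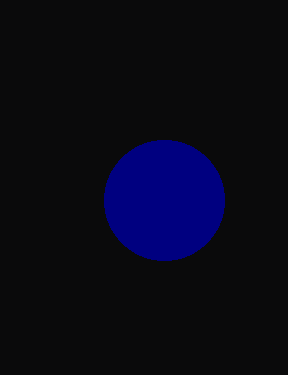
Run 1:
cx = 164; cy = 200; r = 60; fill = 'navy'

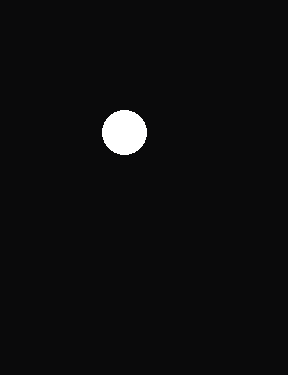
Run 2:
cx = 124
cy = 132
r = 22
fill = 'white'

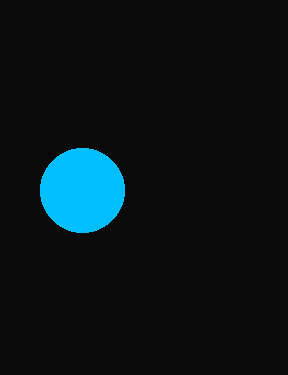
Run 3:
cx = 82, cy = 190, r = 42, fill = 'deepskyblue'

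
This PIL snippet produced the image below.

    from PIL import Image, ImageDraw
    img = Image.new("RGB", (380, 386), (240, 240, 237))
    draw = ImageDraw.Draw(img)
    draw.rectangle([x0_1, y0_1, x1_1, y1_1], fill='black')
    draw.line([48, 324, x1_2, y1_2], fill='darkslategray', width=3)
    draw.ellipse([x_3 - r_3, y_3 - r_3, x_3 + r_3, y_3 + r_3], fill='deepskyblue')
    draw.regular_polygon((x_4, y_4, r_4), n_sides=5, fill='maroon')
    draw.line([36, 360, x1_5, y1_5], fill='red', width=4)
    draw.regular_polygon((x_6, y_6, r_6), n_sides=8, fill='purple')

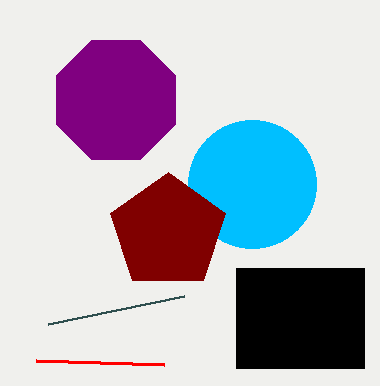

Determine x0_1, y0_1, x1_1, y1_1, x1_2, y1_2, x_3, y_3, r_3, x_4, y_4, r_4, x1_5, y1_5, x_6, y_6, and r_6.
x0_1 = 236; y0_1 = 268; x1_1 = 364; y1_1 = 368; x1_2 = 184; y1_2 = 296; x_3 = 252; y_3 = 184; r_3 = 64; x_4 = 168; y_4 = 232; r_4 = 60; x1_5 = 164; y1_5 = 364; x_6 = 116; y_6 = 100; r_6 = 64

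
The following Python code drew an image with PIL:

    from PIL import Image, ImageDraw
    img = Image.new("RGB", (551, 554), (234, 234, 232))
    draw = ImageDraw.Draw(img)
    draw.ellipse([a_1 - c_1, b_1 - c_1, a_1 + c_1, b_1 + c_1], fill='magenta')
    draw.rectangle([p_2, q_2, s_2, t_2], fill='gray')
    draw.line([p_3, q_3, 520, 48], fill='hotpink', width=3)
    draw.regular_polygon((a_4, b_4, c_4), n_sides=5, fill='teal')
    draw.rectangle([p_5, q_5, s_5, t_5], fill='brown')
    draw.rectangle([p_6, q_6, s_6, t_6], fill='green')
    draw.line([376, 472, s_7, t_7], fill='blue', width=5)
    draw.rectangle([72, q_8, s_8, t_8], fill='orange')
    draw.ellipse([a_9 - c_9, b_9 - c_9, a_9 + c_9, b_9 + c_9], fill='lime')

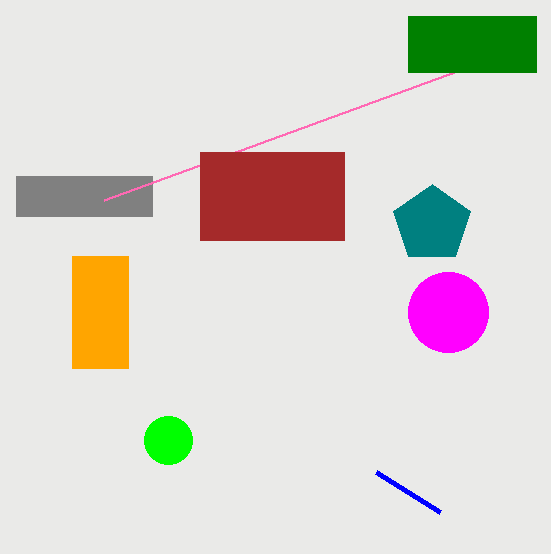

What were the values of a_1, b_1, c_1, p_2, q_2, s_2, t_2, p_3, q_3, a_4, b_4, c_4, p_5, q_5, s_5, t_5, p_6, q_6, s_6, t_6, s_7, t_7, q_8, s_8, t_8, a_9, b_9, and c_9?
a_1 = 448, b_1 = 312, c_1 = 40, p_2 = 16, q_2 = 176, s_2 = 152, t_2 = 216, p_3 = 104, q_3 = 200, a_4 = 432, b_4 = 224, c_4 = 40, p_5 = 200, q_5 = 152, s_5 = 344, t_5 = 240, p_6 = 408, q_6 = 16, s_6 = 536, t_6 = 72, s_7 = 440, t_7 = 512, q_8 = 256, s_8 = 128, t_8 = 368, a_9 = 168, b_9 = 440, c_9 = 24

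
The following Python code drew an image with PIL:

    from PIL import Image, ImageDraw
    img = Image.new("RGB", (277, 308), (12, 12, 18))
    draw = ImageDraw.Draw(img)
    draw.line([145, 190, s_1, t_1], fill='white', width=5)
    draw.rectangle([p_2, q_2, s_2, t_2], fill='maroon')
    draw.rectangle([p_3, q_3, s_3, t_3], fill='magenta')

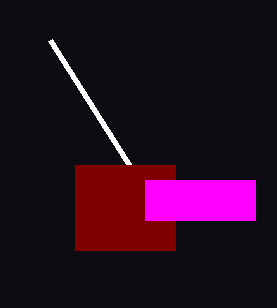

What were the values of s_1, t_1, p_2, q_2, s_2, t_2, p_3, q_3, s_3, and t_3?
s_1 = 50, t_1 = 40, p_2 = 75, q_2 = 165, s_2 = 175, t_2 = 250, p_3 = 145, q_3 = 180, s_3 = 255, t_3 = 220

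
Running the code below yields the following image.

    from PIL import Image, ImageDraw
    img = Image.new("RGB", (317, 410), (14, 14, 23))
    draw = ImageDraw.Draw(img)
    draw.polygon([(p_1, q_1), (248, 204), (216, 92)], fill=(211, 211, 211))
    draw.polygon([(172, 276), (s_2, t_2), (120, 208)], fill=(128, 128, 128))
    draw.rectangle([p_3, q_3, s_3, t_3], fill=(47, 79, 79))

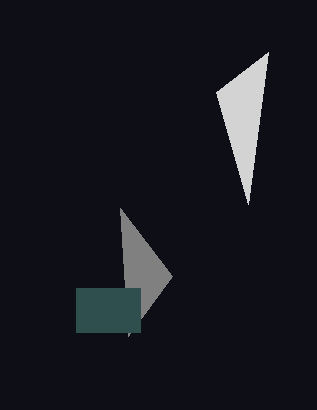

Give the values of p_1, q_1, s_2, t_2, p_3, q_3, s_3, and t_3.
p_1 = 268; q_1 = 52; s_2 = 128; t_2 = 336; p_3 = 76; q_3 = 288; s_3 = 140; t_3 = 332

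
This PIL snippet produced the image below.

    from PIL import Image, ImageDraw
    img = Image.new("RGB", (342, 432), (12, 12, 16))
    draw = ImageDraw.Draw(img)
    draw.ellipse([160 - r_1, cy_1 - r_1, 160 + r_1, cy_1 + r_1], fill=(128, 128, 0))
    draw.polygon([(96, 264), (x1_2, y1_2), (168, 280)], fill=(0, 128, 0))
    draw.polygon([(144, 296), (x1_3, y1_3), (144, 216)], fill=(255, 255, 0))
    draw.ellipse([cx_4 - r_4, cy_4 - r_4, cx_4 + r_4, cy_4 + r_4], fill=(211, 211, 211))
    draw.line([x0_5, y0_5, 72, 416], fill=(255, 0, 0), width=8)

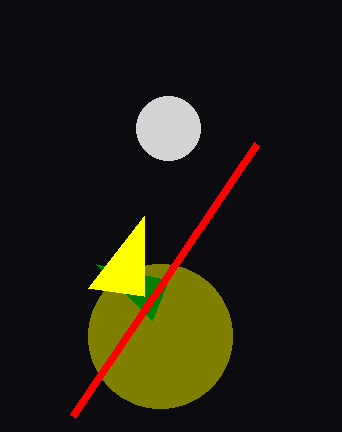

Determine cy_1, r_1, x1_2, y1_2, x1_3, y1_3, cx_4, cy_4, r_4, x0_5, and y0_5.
cy_1 = 336; r_1 = 72; x1_2 = 152; y1_2 = 320; x1_3 = 88; y1_3 = 288; cx_4 = 168; cy_4 = 128; r_4 = 32; x0_5 = 256; y0_5 = 144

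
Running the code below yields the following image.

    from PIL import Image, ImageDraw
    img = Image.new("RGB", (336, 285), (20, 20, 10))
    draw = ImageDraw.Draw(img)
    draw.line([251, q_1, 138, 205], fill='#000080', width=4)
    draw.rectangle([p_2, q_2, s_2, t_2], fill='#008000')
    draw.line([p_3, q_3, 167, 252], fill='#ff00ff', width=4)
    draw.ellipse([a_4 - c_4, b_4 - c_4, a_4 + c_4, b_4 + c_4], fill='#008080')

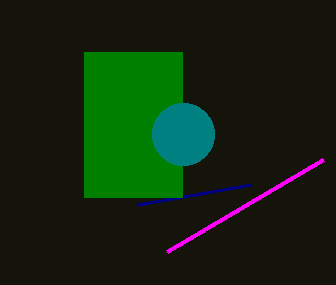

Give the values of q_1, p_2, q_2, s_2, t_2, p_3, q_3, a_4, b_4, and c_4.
q_1 = 185; p_2 = 84; q_2 = 52; s_2 = 182; t_2 = 197; p_3 = 323; q_3 = 160; a_4 = 183; b_4 = 134; c_4 = 31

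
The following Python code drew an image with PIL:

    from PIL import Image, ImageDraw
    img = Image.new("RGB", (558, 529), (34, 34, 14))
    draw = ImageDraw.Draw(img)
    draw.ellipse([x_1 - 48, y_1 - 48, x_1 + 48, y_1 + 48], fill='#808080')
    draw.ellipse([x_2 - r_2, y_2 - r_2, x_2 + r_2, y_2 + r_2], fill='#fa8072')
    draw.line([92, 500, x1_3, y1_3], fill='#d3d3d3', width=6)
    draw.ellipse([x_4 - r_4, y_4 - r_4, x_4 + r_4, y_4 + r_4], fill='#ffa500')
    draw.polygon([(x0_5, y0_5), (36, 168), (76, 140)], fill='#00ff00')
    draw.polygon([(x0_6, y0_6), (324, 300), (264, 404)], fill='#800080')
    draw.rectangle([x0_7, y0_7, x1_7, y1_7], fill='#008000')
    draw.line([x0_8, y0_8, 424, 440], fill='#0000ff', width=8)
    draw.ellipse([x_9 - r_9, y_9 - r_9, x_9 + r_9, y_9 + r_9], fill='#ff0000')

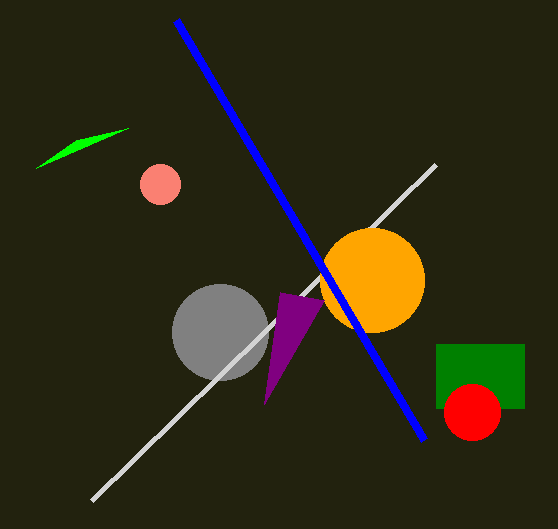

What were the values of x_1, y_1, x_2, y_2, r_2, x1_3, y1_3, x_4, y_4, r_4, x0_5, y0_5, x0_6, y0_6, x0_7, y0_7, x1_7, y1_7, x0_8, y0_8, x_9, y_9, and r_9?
x_1 = 220, y_1 = 332, x_2 = 160, y_2 = 184, r_2 = 20, x1_3 = 436, y1_3 = 164, x_4 = 372, y_4 = 280, r_4 = 52, x0_5 = 128, y0_5 = 128, x0_6 = 280, y0_6 = 292, x0_7 = 436, y0_7 = 344, x1_7 = 524, y1_7 = 408, x0_8 = 176, y0_8 = 20, x_9 = 472, y_9 = 412, r_9 = 28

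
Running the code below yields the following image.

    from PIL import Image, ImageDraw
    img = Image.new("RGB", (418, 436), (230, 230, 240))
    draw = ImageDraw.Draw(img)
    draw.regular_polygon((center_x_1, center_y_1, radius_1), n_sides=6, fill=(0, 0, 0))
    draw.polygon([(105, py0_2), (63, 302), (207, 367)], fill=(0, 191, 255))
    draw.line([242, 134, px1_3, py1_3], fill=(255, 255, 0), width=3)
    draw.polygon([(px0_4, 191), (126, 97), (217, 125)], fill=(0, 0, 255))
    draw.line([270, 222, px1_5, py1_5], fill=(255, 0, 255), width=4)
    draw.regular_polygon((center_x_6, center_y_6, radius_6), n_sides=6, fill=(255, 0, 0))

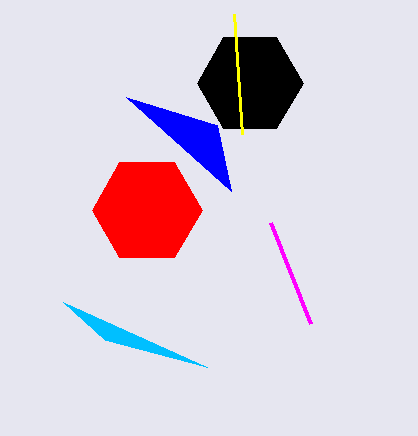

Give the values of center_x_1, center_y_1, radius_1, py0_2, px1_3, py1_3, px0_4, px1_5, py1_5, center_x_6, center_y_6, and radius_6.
center_x_1 = 250, center_y_1 = 83, radius_1 = 53, py0_2 = 340, px1_3 = 234, py1_3 = 14, px0_4 = 231, px1_5 = 310, py1_5 = 323, center_x_6 = 147, center_y_6 = 210, radius_6 = 55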